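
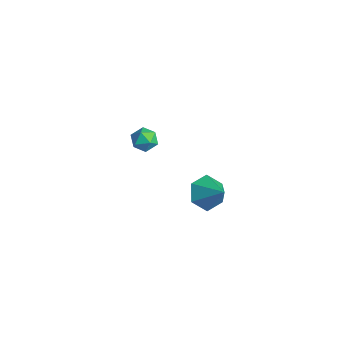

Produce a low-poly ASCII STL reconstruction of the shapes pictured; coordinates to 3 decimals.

solid 
facet normal -0.570 -0.274 0.774
outer loop
vertex -4.224 -2.352 0.156
vertex -4.166 -3.076 -0.057
vertex -3.659 -2.78 0.421
endloop
endfacet
facet normal -0.196 0.316 0.928
outer loop
vertex -4.224 -2.352 0.156
vertex -3.659 -2.78 0.421
vertex -3.525 -2.067 0.207
endloop
endfacet
facet normal -0.365 0.815 0.449
outer loop
vertex -4.224 -2.352 0.156
vertex -3.525 -2.067 0.207
vertex -3.949 -1.921 -0.403
endloop
endfacet
facet normal -0.844 0.536 -0.002
outer loop
vertex -4.224 -2.352 0.156
vertex -3.949 -1.921 -0.403
vertex -4.345 -2.545 -0.566
endloop
endfacet
facet normal -0.970 -0.136 0.199
outer loop
vertex -4.224 -2.352 0.156
vertex -4.345 -2.545 -0.566
vertex -4.166 -3.076 -0.057
endloop
endfacet
facet normal 0.497 0.163 0.853
outer loop
vertex -3.525 -2.067 0.207
vertex -3.659 -2.78 0.421
vertex -3.035 -2.615 0.026
endloop
endfacet
facet normal -0.109 -0.789 0.604
outer loop
vertex -3.659 -2.78 0.421
vertex -4.166 -3.076 -0.057
vertex -3.431 -3.239 -0.137
endloop
endfacet
facet normal -0.756 -0.568 -0.327
outer loop
vertex -4.166 -3.076 -0.057
vertex -4.345 -2.545 -0.566
vertex -3.855 -3.093 -0.747
endloop
endfacet
facet normal -0.551 0.520 -0.653
outer loop
vertex -4.345 -2.545 -0.566
vertex -3.949 -1.921 -0.403
vertex -3.721 -2.38 -0.961
endloop
endfacet
facet normal 0.224 0.972 0.077
outer loop
vertex -3.949 -1.921 -0.403
vertex -3.525 -2.067 0.207
vertex -3.214 -2.084 -0.483
endloop
endfacet
facet normal 0.844 -0.536 0.002
outer loop
vertex -3.156 -2.808 -0.696
vertex -3.035 -2.615 0.026
vertex -3.431 -3.239 -0.137
endloop
endfacet
facet normal 0.365 -0.815 -0.449
outer loop
vertex -3.156 -2.808 -0.696
vertex -3.431 -3.239 -0.137
vertex -3.855 -3.093 -0.747
endloop
endfacet
facet normal 0.196 -0.316 -0.928
outer loop
vertex -3.156 -2.808 -0.696
vertex -3.855 -3.093 -0.747
vertex -3.721 -2.38 -0.961
endloop
endfacet
facet normal 0.570 0.274 -0.774
outer loop
vertex -3.156 -2.808 -0.696
vertex -3.721 -2.38 -0.961
vertex -3.214 -2.084 -0.483
endloop
endfacet
facet normal 0.970 0.136 -0.199
outer loop
vertex -3.156 -2.808 -0.696
vertex -3.214 -2.084 -0.483
vertex -3.035 -2.615 0.026
endloop
endfacet
facet normal 0.551 -0.520 0.653
outer loop
vertex -3.431 -3.239 -0.137
vertex -3.035 -2.615 0.026
vertex -3.659 -2.78 0.421
endloop
endfacet
facet normal -0.224 -0.972 -0.077
outer loop
vertex -3.855 -3.093 -0.747
vertex -3.431 -3.239 -0.137
vertex -4.166 -3.076 -0.057
endloop
endfacet
facet normal -0.497 -0.163 -0.853
outer loop
vertex -3.721 -2.38 -0.961
vertex -3.855 -3.093 -0.747
vertex -4.345 -2.545 -0.566
endloop
endfacet
facet normal 0.109 0.789 -0.604
outer loop
vertex -3.214 -2.084 -0.483
vertex -3.721 -2.38 -0.961
vertex -3.949 -1.921 -0.403
endloop
endfacet
facet normal 0.756 0.568 0.327
outer loop
vertex -3.035 -2.615 0.026
vertex -3.214 -2.084 -0.483
vertex -3.525 -2.067 0.207
endloop
endfacet
facet normal -0.760 -0.168 -0.629
outer loop
vertex 2.857 -2.101 0.26
vertex 2.448 -2.704 0.915
vertex 2.229 -1.749 0.925
endloop
endfacet
facet normal 0.475 0.880 -0.017
outer loop
vertex 2.857 -2.101 0.26
vertex 2.229 -1.749 0.925
vertex 3.572 -2.456 1.845
endloop
endfacet
facet normal -0.760 -0.168 -0.629
outer loop
vertex 2.229 -1.749 0.925
vertex 2.448 -2.704 0.915
vertex 1.82 -2.352 1.58
endloop
endfacet
facet normal -0.055 0.751 0.658
outer loop
vertex 2.229 -1.749 0.925
vertex 1.82 -2.352 1.58
vertex 3.572 -2.456 1.845
endloop
endfacet
facet normal -0.760 -0.168 -0.629
outer loop
vertex 1.82 -2.352 1.58
vertex 2.448 -2.704 0.915
vertex 2.039 -3.307 1.57
endloop
endfacet
facet normal -0.152 -0.045 0.987
outer loop
vertex 1.82 -2.352 1.58
vertex 2.039 -3.307 1.57
vertex 3.572 -2.456 1.845
endloop
endfacet
facet normal -0.760 -0.168 -0.629
outer loop
vertex 2.039 -3.307 1.57
vertex 2.448 -2.704 0.915
vertex 2.667 -3.659 0.905
endloop
endfacet
facet normal 0.281 -0.713 0.642
outer loop
vertex 2.039 -3.307 1.57
vertex 2.667 -3.659 0.905
vertex 3.572 -2.456 1.845
endloop
endfacet
facet normal -0.760 -0.168 -0.629
outer loop
vertex 2.667 -3.659 0.905
vertex 2.448 -2.704 0.915
vertex 3.076 -3.056 0.25
endloop
endfacet
facet normal 0.811 -0.585 -0.032
outer loop
vertex 2.667 -3.659 0.905
vertex 3.076 -3.056 0.25
vertex 3.572 -2.456 1.845
endloop
endfacet
facet normal -0.760 -0.168 -0.629
outer loop
vertex 3.076 -3.056 0.25
vertex 2.448 -2.704 0.915
vertex 2.857 -2.101 0.26
endloop
endfacet
facet normal 0.908 0.212 -0.362
outer loop
vertex 3.076 -3.056 0.25
vertex 2.857 -2.101 0.26
vertex 3.572 -2.456 1.845
endloop
endfacet

endsolid


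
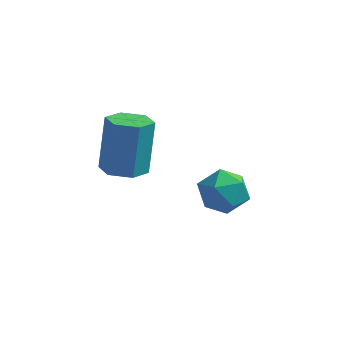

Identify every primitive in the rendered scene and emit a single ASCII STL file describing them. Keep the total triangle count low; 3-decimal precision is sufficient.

solid 
facet normal -0.758 0.392 0.521
outer loop
vertex -1.686 -1.276 0.567
vertex -1.931 -2.02 0.77
vertex -1.404 -1.625 1.24
endloop
endfacet
facet normal -0.198 0.834 0.515
outer loop
vertex -1.686 -1.276 0.567
vertex -1.404 -1.625 1.24
vertex -0.903 -1.209 0.76
endloop
endfacet
facet normal -0.044 0.986 -0.163
outer loop
vertex -1.686 -1.276 0.567
vertex -0.903 -1.209 0.76
vertex -1.121 -1.346 -0.008
endloop
endfacet
facet normal -0.509 0.637 -0.578
outer loop
vertex -1.686 -1.276 0.567
vertex -1.121 -1.346 -0.008
vertex -1.757 -1.848 -0.001
endloop
endfacet
facet normal -0.950 0.271 -0.154
outer loop
vertex -1.686 -1.276 0.567
vertex -1.757 -1.848 -0.001
vertex -1.931 -2.02 0.77
endloop
endfacet
facet normal 0.359 0.486 0.796
outer loop
vertex -0.903 -1.209 0.76
vertex -1.404 -1.625 1.24
vertex -0.663 -1.912 1.081
endloop
endfacet
facet normal -0.547 -0.228 0.805
outer loop
vertex -1.404 -1.625 1.24
vertex -1.931 -2.02 0.77
vertex -1.299 -2.414 1.088
endloop
endfacet
facet normal -0.858 -0.425 -0.288
outer loop
vertex -1.931 -2.02 0.77
vertex -1.757 -1.848 -0.001
vertex -1.517 -2.551 0.32
endloop
endfacet
facet normal -0.144 0.169 -0.975
outer loop
vertex -1.757 -1.848 -0.001
vertex -1.121 -1.346 -0.008
vertex -1.016 -2.135 -0.16
endloop
endfacet
facet normal 0.609 0.732 -0.304
outer loop
vertex -1.121 -1.346 -0.008
vertex -0.903 -1.209 0.76
vertex -0.489 -1.74 0.31
endloop
endfacet
facet normal 0.509 -0.637 0.578
outer loop
vertex -0.734 -2.484 0.513
vertex -0.663 -1.912 1.081
vertex -1.299 -2.414 1.088
endloop
endfacet
facet normal 0.044 -0.986 0.163
outer loop
vertex -0.734 -2.484 0.513
vertex -1.299 -2.414 1.088
vertex -1.517 -2.551 0.32
endloop
endfacet
facet normal 0.198 -0.834 -0.515
outer loop
vertex -0.734 -2.484 0.513
vertex -1.517 -2.551 0.32
vertex -1.016 -2.135 -0.16
endloop
endfacet
facet normal 0.758 -0.392 -0.521
outer loop
vertex -0.734 -2.484 0.513
vertex -1.016 -2.135 -0.16
vertex -0.489 -1.74 0.31
endloop
endfacet
facet normal 0.950 -0.271 0.154
outer loop
vertex -0.734 -2.484 0.513
vertex -0.489 -1.74 0.31
vertex -0.663 -1.912 1.081
endloop
endfacet
facet normal 0.144 -0.169 0.975
outer loop
vertex -1.299 -2.414 1.088
vertex -0.663 -1.912 1.081
vertex -1.404 -1.625 1.24
endloop
endfacet
facet normal -0.609 -0.732 0.304
outer loop
vertex -1.517 -2.551 0.32
vertex -1.299 -2.414 1.088
vertex -1.931 -2.02 0.77
endloop
endfacet
facet normal -0.359 -0.486 -0.796
outer loop
vertex -1.016 -2.135 -0.16
vertex -1.517 -2.551 0.32
vertex -1.757 -1.848 -0.001
endloop
endfacet
facet normal 0.547 0.228 -0.805
outer loop
vertex -0.489 -1.74 0.31
vertex -1.016 -2.135 -0.16
vertex -1.121 -1.346 -0.008
endloop
endfacet
facet normal 0.858 0.425 0.288
outer loop
vertex -0.663 -1.912 1.081
vertex -0.489 -1.74 0.31
vertex -0.903 -1.209 0.76
endloop
endfacet
facet normal 0.003 -0.305 -0.952
outer loop
vertex -2.632 -3.866 2.455
vertex -3.287 -4.001 2.496
vertex -3.082 -3.393 2.302
endloop
endfacet
facet normal 0.741 0.640 -0.202
outer loop
vertex -2.632 -3.866 2.455
vertex -3.082 -3.393 2.302
vertex -2.638 -3.344 4.083
endloop
endfacet
facet normal 0.741 0.640 -0.202
outer loop
vertex -2.638 -3.344 4.083
vertex -3.082 -3.393 2.302
vertex -3.087 -2.872 3.93
endloop
endfacet
facet normal -0.003 0.305 0.952
outer loop
vertex -2.638 -3.344 4.083
vertex -3.087 -2.872 3.93
vertex -3.293 -3.479 4.124
endloop
endfacet
facet normal 0.003 -0.305 -0.952
outer loop
vertex -3.082 -3.393 2.302
vertex -3.287 -4.001 2.496
vertex -3.737 -3.528 2.343
endloop
endfacet
facet normal -0.211 0.931 -0.299
outer loop
vertex -3.082 -3.393 2.302
vertex -3.737 -3.528 2.343
vertex -3.087 -2.872 3.93
endloop
endfacet
facet normal -0.211 0.931 -0.299
outer loop
vertex -3.087 -2.872 3.93
vertex -3.737 -3.528 2.343
vertex -3.742 -3.007 3.971
endloop
endfacet
facet normal -0.003 0.305 0.952
outer loop
vertex -3.087 -2.872 3.93
vertex -3.742 -3.007 3.971
vertex -3.293 -3.479 4.124
endloop
endfacet
facet normal 0.003 -0.305 -0.952
outer loop
vertex -3.737 -3.528 2.343
vertex -3.287 -4.001 2.496
vertex -3.942 -4.136 2.537
endloop
endfacet
facet normal -0.952 0.290 -0.096
outer loop
vertex -3.737 -3.528 2.343
vertex -3.942 -4.136 2.537
vertex -3.742 -3.007 3.971
endloop
endfacet
facet normal -0.952 0.292 -0.097
outer loop
vertex -3.742 -3.007 3.971
vertex -3.942 -4.136 2.537
vertex -3.948 -3.614 4.165
endloop
endfacet
facet normal -0.003 0.305 0.952
outer loop
vertex -3.742 -3.007 3.971
vertex -3.948 -3.614 4.165
vertex -3.293 -3.479 4.124
endloop
endfacet
facet normal 0.003 -0.305 -0.952
outer loop
vertex -3.942 -4.136 2.537
vertex -3.287 -4.001 2.496
vertex -3.493 -4.608 2.69
endloop
endfacet
facet normal -0.741 -0.640 0.202
outer loop
vertex -3.942 -4.136 2.537
vertex -3.493 -4.608 2.69
vertex -3.948 -3.614 4.165
endloop
endfacet
facet normal -0.741 -0.640 0.202
outer loop
vertex -3.948 -3.614 4.165
vertex -3.493 -4.608 2.69
vertex -3.498 -4.087 4.318
endloop
endfacet
facet normal -0.003 0.305 0.952
outer loop
vertex -3.948 -3.614 4.165
vertex -3.498 -4.087 4.318
vertex -3.293 -3.479 4.124
endloop
endfacet
facet normal 0.003 -0.305 -0.952
outer loop
vertex -3.493 -4.608 2.69
vertex -3.287 -4.001 2.496
vertex -2.838 -4.473 2.649
endloop
endfacet
facet normal 0.211 -0.931 0.299
outer loop
vertex -3.493 -4.608 2.69
vertex -2.838 -4.473 2.649
vertex -3.498 -4.087 4.318
endloop
endfacet
facet normal 0.211 -0.931 0.299
outer loop
vertex -3.498 -4.087 4.318
vertex -2.838 -4.473 2.649
vertex -2.843 -3.952 4.277
endloop
endfacet
facet normal -0.003 0.305 0.952
outer loop
vertex -3.498 -4.087 4.318
vertex -2.843 -3.952 4.277
vertex -3.293 -3.479 4.124
endloop
endfacet
facet normal 0.003 -0.305 -0.952
outer loop
vertex -2.838 -4.473 2.649
vertex -3.287 -4.001 2.496
vertex -2.632 -3.866 2.455
endloop
endfacet
facet normal 0.952 -0.292 0.096
outer loop
vertex -2.838 -4.473 2.649
vertex -2.632 -3.866 2.455
vertex -2.843 -3.952 4.277
endloop
endfacet
facet normal 0.952 -0.290 0.097
outer loop
vertex -2.843 -3.952 4.277
vertex -2.632 -3.866 2.455
vertex -2.638 -3.344 4.083
endloop
endfacet
facet normal -0.003 0.305 0.952
outer loop
vertex -2.843 -3.952 4.277
vertex -2.638 -3.344 4.083
vertex -3.293 -3.479 4.124
endloop
endfacet

endsolid


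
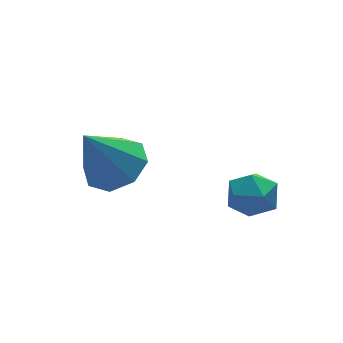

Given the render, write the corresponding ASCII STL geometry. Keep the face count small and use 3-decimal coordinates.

solid 
facet normal 0.484 0.029 -0.875
outer loop
vertex -0.119 0.269 1.537
vertex -0.691 -0.58 1.192
vertex -0.819 0.492 1.157
endloop
endfacet
facet normal -0.007 0.857 0.515
outer loop
vertex -0.119 0.269 1.537
vertex -0.819 0.492 1.157
vertex -1.709 -0.64 3.028
endloop
endfacet
facet normal 0.485 0.029 -0.874
outer loop
vertex -0.819 0.492 1.157
vertex -0.691 -0.58 1.192
vertex -1.443 0.087 0.797
endloop
endfacet
facet normal -0.607 0.774 0.180
outer loop
vertex -0.819 0.492 1.157
vertex -1.443 0.087 0.797
vertex -1.709 -0.64 3.028
endloop
endfacet
facet normal 0.485 0.029 -0.874
outer loop
vertex -1.443 0.087 0.797
vertex -0.691 -0.58 1.192
vertex -1.627 -0.708 0.669
endloop
endfacet
facet normal -0.972 0.231 -0.040
outer loop
vertex -1.443 0.087 0.797
vertex -1.627 -0.708 0.669
vertex -1.709 -0.64 3.028
endloop
endfacet
facet normal 0.485 0.029 -0.874
outer loop
vertex -1.627 -0.708 0.669
vertex -0.691 -0.58 1.192
vertex -1.263 -1.429 0.847
endloop
endfacet
facet normal -0.891 -0.454 -0.018
outer loop
vertex -1.627 -0.708 0.669
vertex -1.263 -1.429 0.847
vertex -1.709 -0.64 3.028
endloop
endfacet
facet normal 0.485 0.029 -0.874
outer loop
vertex -1.263 -1.429 0.847
vertex -0.691 -0.58 1.192
vertex -0.564 -1.652 1.227
endloop
endfacet
facet normal -0.409 -0.882 0.235
outer loop
vertex -1.263 -1.429 0.847
vertex -0.564 -1.652 1.227
vertex -1.709 -0.64 3.028
endloop
endfacet
facet normal 0.485 0.029 -0.874
outer loop
vertex -0.564 -1.652 1.227
vertex -0.691 -0.58 1.192
vertex 0.061 -1.247 1.587
endloop
endfacet
facet normal 0.190 -0.799 0.570
outer loop
vertex -0.564 -1.652 1.227
vertex 0.061 -1.247 1.587
vertex -1.709 -0.64 3.028
endloop
endfacet
facet normal 0.485 0.029 -0.874
outer loop
vertex 0.061 -1.247 1.587
vertex -0.691 -0.58 1.192
vertex 0.245 -0.451 1.715
endloop
endfacet
facet normal 0.556 -0.256 0.791
outer loop
vertex 0.061 -1.247 1.587
vertex 0.245 -0.451 1.715
vertex -1.709 -0.64 3.028
endloop
endfacet
facet normal 0.485 0.029 -0.874
outer loop
vertex 0.245 -0.451 1.715
vertex -0.691 -0.58 1.192
vertex -0.119 0.269 1.537
endloop
endfacet
facet normal 0.475 0.430 0.768
outer loop
vertex 0.245 -0.451 1.715
vertex -0.119 0.269 1.537
vertex -1.709 -0.64 3.028
endloop
endfacet
facet normal -0.941 -0.312 -0.130
outer loop
vertex 1.787 -3.059 0.274
vertex 2.044 -3.893 0.413
vertex 1.784 -3.392 1.093
endloop
endfacet
facet normal -0.927 0.349 0.139
outer loop
vertex 1.787 -3.059 0.274
vertex 1.784 -3.392 1.093
vertex 2.073 -2.569 0.951
endloop
endfacet
facet normal -0.563 0.764 -0.315
outer loop
vertex 1.787 -3.059 0.274
vertex 2.073 -2.569 0.951
vertex 2.511 -2.562 0.184
endloop
endfacet
facet normal -0.353 0.358 -0.864
outer loop
vertex 1.787 -3.059 0.274
vertex 2.511 -2.562 0.184
vertex 2.493 -3.38 -0.148
endloop
endfacet
facet normal -0.587 -0.306 -0.750
outer loop
vertex 1.787 -3.059 0.274
vertex 2.493 -3.38 -0.148
vertex 2.044 -3.893 0.413
endloop
endfacet
facet normal -0.567 0.329 0.755
outer loop
vertex 2.073 -2.569 0.951
vertex 1.784 -3.392 1.093
vertex 2.507 -3.1 1.508
endloop
endfacet
facet normal -0.590 -0.741 0.320
outer loop
vertex 1.784 -3.392 1.093
vertex 2.044 -3.893 0.413
vertex 2.489 -3.918 1.176
endloop
endfacet
facet normal -0.018 -0.731 -0.683
outer loop
vertex 2.044 -3.893 0.413
vertex 2.493 -3.38 -0.148
vertex 2.927 -3.911 0.409
endloop
endfacet
facet normal 0.359 0.344 -0.868
outer loop
vertex 2.493 -3.38 -0.148
vertex 2.511 -2.562 0.184
vertex 3.216 -3.088 0.267
endloop
endfacet
facet normal 0.020 1.000 0.021
outer loop
vertex 2.511 -2.562 0.184
vertex 2.073 -2.569 0.951
vertex 2.956 -2.587 0.947
endloop
endfacet
facet normal 0.353 -0.358 0.864
outer loop
vertex 3.213 -3.421 1.086
vertex 2.507 -3.1 1.508
vertex 2.489 -3.918 1.176
endloop
endfacet
facet normal 0.563 -0.764 0.315
outer loop
vertex 3.213 -3.421 1.086
vertex 2.489 -3.918 1.176
vertex 2.927 -3.911 0.409
endloop
endfacet
facet normal 0.927 -0.349 -0.139
outer loop
vertex 3.213 -3.421 1.086
vertex 2.927 -3.911 0.409
vertex 3.216 -3.088 0.267
endloop
endfacet
facet normal 0.941 0.312 0.130
outer loop
vertex 3.213 -3.421 1.086
vertex 3.216 -3.088 0.267
vertex 2.956 -2.587 0.947
endloop
endfacet
facet normal 0.587 0.306 0.750
outer loop
vertex 3.213 -3.421 1.086
vertex 2.956 -2.587 0.947
vertex 2.507 -3.1 1.508
endloop
endfacet
facet normal -0.359 -0.344 0.868
outer loop
vertex 2.489 -3.918 1.176
vertex 2.507 -3.1 1.508
vertex 1.784 -3.392 1.093
endloop
endfacet
facet normal -0.020 -1.000 -0.021
outer loop
vertex 2.927 -3.911 0.409
vertex 2.489 -3.918 1.176
vertex 2.044 -3.893 0.413
endloop
endfacet
facet normal 0.567 -0.329 -0.755
outer loop
vertex 3.216 -3.088 0.267
vertex 2.927 -3.911 0.409
vertex 2.493 -3.38 -0.148
endloop
endfacet
facet normal 0.590 0.741 -0.320
outer loop
vertex 2.956 -2.587 0.947
vertex 3.216 -3.088 0.267
vertex 2.511 -2.562 0.184
endloop
endfacet
facet normal 0.018 0.731 0.683
outer loop
vertex 2.507 -3.1 1.508
vertex 2.956 -2.587 0.947
vertex 2.073 -2.569 0.951
endloop
endfacet

endsolid


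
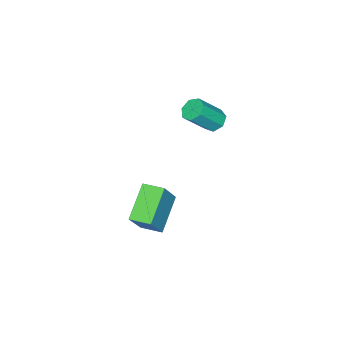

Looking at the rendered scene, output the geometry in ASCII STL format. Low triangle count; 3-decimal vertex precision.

solid 
facet normal -0.564 -0.063 -0.823
outer loop
vertex 2.923 -2.52 -1.044
vertex 2.755 -1.627 -0.997
vertex 4.283 -2.214 -2.0
endloop
endfacet
facet normal 0.185 -0.981 -0.051
outer loop
vertex 5.185 -2.113 -0.683
vertex 2.923 -2.52 -1.044
vertex 4.283 -2.214 -2.0
endloop
endfacet
facet normal -0.564 -0.063 -0.823
outer loop
vertex 4.283 -2.214 -2.0
vertex 2.755 -1.627 -0.997
vertex 4.115 -1.321 -1.953
endloop
endfacet
facet normal 0.805 0.181 -0.565
outer loop
vertex 4.115 -1.321 -1.953
vertex 5.185 -2.113 -0.683
vertex 4.283 -2.214 -2.0
endloop
endfacet
facet normal -0.805 -0.181 0.565
outer loop
vertex 2.923 -2.52 -1.044
vertex 3.657 -1.526 0.32
vertex 2.755 -1.627 -0.997
endloop
endfacet
facet normal 0.185 -0.981 -0.051
outer loop
vertex 3.825 -2.419 0.273
vertex 2.923 -2.52 -1.044
vertex 5.185 -2.113 -0.683
endloop
endfacet
facet normal -0.805 -0.181 0.565
outer loop
vertex 3.825 -2.419 0.273
vertex 3.657 -1.526 0.32
vertex 2.923 -2.52 -1.044
endloop
endfacet
facet normal -0.185 0.981 0.051
outer loop
vertex 2.755 -1.627 -0.997
vertex 3.657 -1.526 0.32
vertex 4.115 -1.321 -1.953
endloop
endfacet
facet normal 0.805 0.181 -0.565
outer loop
vertex 5.017 -1.22 -0.636
vertex 5.185 -2.113 -0.683
vertex 4.115 -1.321 -1.953
endloop
endfacet
facet normal -0.185 0.981 0.051
outer loop
vertex 4.115 -1.321 -1.953
vertex 3.657 -1.526 0.32
vertex 5.017 -1.22 -0.636
endloop
endfacet
facet normal 0.564 0.063 0.823
outer loop
vertex 5.017 -1.22 -0.636
vertex 3.825 -2.419 0.273
vertex 5.185 -2.113 -0.683
endloop
endfacet
facet normal 0.564 0.063 0.823
outer loop
vertex 3.657 -1.526 0.32
vertex 3.825 -2.419 0.273
vertex 5.017 -1.22 -0.636
endloop
endfacet
facet normal -0.586 0.339 -0.736
outer loop
vertex 1.556 -1.097 2.586
vertex 1.228 -0.871 2.951
vertex 1.659 -0.656 2.707
endloop
endfacet
facet normal 0.781 -0.011 -0.625
outer loop
vertex 1.556 -1.097 2.586
vertex 1.659 -0.656 2.707
vertex 2.381 -1.575 3.625
endloop
endfacet
facet normal 0.781 -0.011 -0.625
outer loop
vertex 2.381 -1.575 3.625
vertex 1.659 -0.656 2.707
vertex 2.484 -1.134 3.746
endloop
endfacet
facet normal 0.584 -0.339 0.738
outer loop
vertex 2.381 -1.575 3.625
vertex 2.484 -1.134 3.746
vertex 2.052 -1.349 3.989
endloop
endfacet
facet normal -0.586 0.337 -0.737
outer loop
vertex 1.659 -0.656 2.707
vertex 1.228 -0.871 2.951
vertex 1.437 -0.377 3.011
endloop
endfacet
facet normal 0.659 0.729 -0.188
outer loop
vertex 1.659 -0.656 2.707
vertex 1.437 -0.377 3.011
vertex 2.484 -1.134 3.746
endloop
endfacet
facet normal 0.659 0.729 -0.188
outer loop
vertex 2.484 -1.134 3.746
vertex 1.437 -0.377 3.011
vertex 2.262 -0.855 4.05
endloop
endfacet
facet normal 0.584 -0.339 0.738
outer loop
vertex 2.484 -1.134 3.746
vertex 2.262 -0.855 4.05
vertex 2.052 -1.349 3.989
endloop
endfacet
facet normal -0.585 0.337 -0.737
outer loop
vertex 1.437 -0.377 3.011
vertex 1.228 -0.871 2.951
vertex 1.057 -0.47 3.27
endloop
endfacet
facet normal 0.041 0.920 0.390
outer loop
vertex 1.437 -0.377 3.011
vertex 1.057 -0.47 3.27
vertex 2.262 -0.855 4.05
endloop
endfacet
facet normal 0.041 0.920 0.390
outer loop
vertex 2.262 -0.855 4.05
vertex 1.057 -0.47 3.27
vertex 1.882 -0.948 4.309
endloop
endfacet
facet normal 0.585 -0.340 0.736
outer loop
vertex 2.262 -0.855 4.05
vertex 1.882 -0.948 4.309
vertex 2.052 -1.349 3.989
endloop
endfacet
facet normal -0.584 0.338 -0.738
outer loop
vertex 1.057 -0.47 3.27
vertex 1.228 -0.871 2.951
vertex 0.806 -0.865 3.288
endloop
endfacet
facet normal -0.608 0.417 0.675
outer loop
vertex 1.057 -0.47 3.27
vertex 0.806 -0.865 3.288
vertex 1.882 -0.948 4.309
endloop
endfacet
facet normal -0.608 0.417 0.675
outer loop
vertex 1.882 -0.948 4.309
vertex 0.806 -0.865 3.288
vertex 1.631 -1.343 4.327
endloop
endfacet
facet normal 0.586 -0.339 0.736
outer loop
vertex 1.882 -0.948 4.309
vertex 1.631 -1.343 4.327
vertex 2.052 -1.349 3.989
endloop
endfacet
facet normal -0.584 0.339 -0.738
outer loop
vertex 0.806 -0.865 3.288
vertex 1.228 -0.871 2.951
vertex 0.872 -1.265 3.052
endloop
endfacet
facet normal -0.799 -0.398 0.451
outer loop
vertex 0.806 -0.865 3.288
vertex 0.872 -1.265 3.052
vertex 1.631 -1.343 4.327
endloop
endfacet
facet normal -0.799 -0.398 0.451
outer loop
vertex 1.631 -1.343 4.327
vertex 0.872 -1.265 3.052
vertex 1.697 -1.743 4.091
endloop
endfacet
facet normal 0.586 -0.338 0.736
outer loop
vertex 1.631 -1.343 4.327
vertex 1.697 -1.743 4.091
vertex 2.052 -1.349 3.989
endloop
endfacet
facet normal -0.585 0.340 -0.736
outer loop
vertex 0.872 -1.265 3.052
vertex 1.228 -0.871 2.951
vertex 1.206 -1.368 2.739
endloop
endfacet
facet normal -0.388 -0.915 -0.113
outer loop
vertex 0.872 -1.265 3.052
vertex 1.206 -1.368 2.739
vertex 1.697 -1.743 4.091
endloop
endfacet
facet normal -0.386 -0.915 -0.114
outer loop
vertex 1.697 -1.743 4.091
vertex 1.206 -1.368 2.739
vertex 2.031 -1.845 3.778
endloop
endfacet
facet normal 0.587 -0.338 0.736
outer loop
vertex 1.697 -1.743 4.091
vertex 2.031 -1.845 3.778
vertex 2.052 -1.349 3.989
endloop
endfacet
facet normal -0.585 0.340 -0.736
outer loop
vertex 1.206 -1.368 2.739
vertex 1.228 -0.871 2.951
vertex 1.556 -1.097 2.586
endloop
endfacet
facet normal 0.316 -0.742 -0.591
outer loop
vertex 1.206 -1.368 2.739
vertex 1.556 -1.097 2.586
vertex 2.031 -1.845 3.778
endloop
endfacet
facet normal 0.314 -0.743 -0.591
outer loop
vertex 2.031 -1.845 3.778
vertex 1.556 -1.097 2.586
vertex 2.381 -1.575 3.625
endloop
endfacet
facet normal 0.584 -0.339 0.738
outer loop
vertex 2.031 -1.845 3.778
vertex 2.381 -1.575 3.625
vertex 2.052 -1.349 3.989
endloop
endfacet

endsolid


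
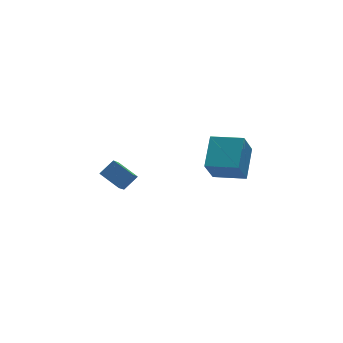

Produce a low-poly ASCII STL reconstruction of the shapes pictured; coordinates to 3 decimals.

solid 
facet normal -0.424 -0.300 0.855
outer loop
vertex 3.037 -3.144 3.665
vertex 1.831 -2.087 3.438
vertex 2.118 -4.382 2.775
endloop
endfacet
facet normal 0.744 -0.653 0.140
outer loop
vertex 2.809 -3.893 1.382
vertex 3.037 -3.144 3.665
vertex 2.118 -4.382 2.775
endloop
endfacet
facet normal -0.424 -0.300 0.855
outer loop
vertex 2.118 -4.382 2.775
vertex 1.831 -2.087 3.438
vertex 0.912 -3.325 2.548
endloop
endfacet
facet normal -0.516 -0.696 -0.500
outer loop
vertex 0.912 -3.325 2.548
vertex 2.809 -3.893 1.382
vertex 2.118 -4.382 2.775
endloop
endfacet
facet normal 0.516 0.696 0.500
outer loop
vertex 3.037 -3.144 3.665
vertex 2.522 -1.598 2.045
vertex 1.831 -2.087 3.438
endloop
endfacet
facet normal 0.744 -0.653 0.140
outer loop
vertex 3.728 -2.655 2.272
vertex 3.037 -3.144 3.665
vertex 2.809 -3.893 1.382
endloop
endfacet
facet normal 0.516 0.696 0.500
outer loop
vertex 3.728 -2.655 2.272
vertex 2.522 -1.598 2.045
vertex 3.037 -3.144 3.665
endloop
endfacet
facet normal -0.744 0.653 -0.140
outer loop
vertex 1.831 -2.087 3.438
vertex 2.522 -1.598 2.045
vertex 0.912 -3.325 2.548
endloop
endfacet
facet normal -0.516 -0.696 -0.500
outer loop
vertex 1.603 -2.836 1.155
vertex 2.809 -3.893 1.382
vertex 0.912 -3.325 2.548
endloop
endfacet
facet normal -0.744 0.653 -0.140
outer loop
vertex 0.912 -3.325 2.548
vertex 2.522 -1.598 2.045
vertex 1.603 -2.836 1.155
endloop
endfacet
facet normal 0.424 0.300 -0.855
outer loop
vertex 1.603 -2.836 1.155
vertex 3.728 -2.655 2.272
vertex 2.809 -3.893 1.382
endloop
endfacet
facet normal 0.424 0.300 -0.855
outer loop
vertex 2.522 -1.598 2.045
vertex 3.728 -2.655 2.272
vertex 1.603 -2.836 1.155
endloop
endfacet
facet normal -0.797 -0.131 -0.590
outer loop
vertex -1.362 1.204 -1.65
vertex -1.934 2.195 -1.098
vertex -0.551 2.433 -3.018
endloop
endfacet
facet normal 0.450 -0.780 -0.435
outer loop
vertex 0.254 2.565 -2.422
vertex -1.362 1.204 -1.65
vertex -0.551 2.433 -3.018
endloop
endfacet
facet normal -0.797 -0.131 -0.590
outer loop
vertex -0.551 2.433 -3.018
vertex -1.934 2.195 -1.098
vertex -1.123 3.424 -2.466
endloop
endfacet
facet normal 0.403 0.612 -0.680
outer loop
vertex -1.123 3.424 -2.466
vertex 0.254 2.565 -2.422
vertex -0.551 2.433 -3.018
endloop
endfacet
facet normal -0.403 -0.612 0.680
outer loop
vertex -1.362 1.204 -1.65
vertex -1.129 2.327 -0.502
vertex -1.934 2.195 -1.098
endloop
endfacet
facet normal 0.450 -0.780 -0.435
outer loop
vertex -0.557 1.336 -1.054
vertex -1.362 1.204 -1.65
vertex 0.254 2.565 -2.422
endloop
endfacet
facet normal -0.403 -0.612 0.680
outer loop
vertex -0.557 1.336 -1.054
vertex -1.129 2.327 -0.502
vertex -1.362 1.204 -1.65
endloop
endfacet
facet normal -0.450 0.780 0.435
outer loop
vertex -1.934 2.195 -1.098
vertex -1.129 2.327 -0.502
vertex -1.123 3.424 -2.466
endloop
endfacet
facet normal 0.403 0.612 -0.680
outer loop
vertex -0.318 3.556 -1.87
vertex 0.254 2.565 -2.422
vertex -1.123 3.424 -2.466
endloop
endfacet
facet normal -0.450 0.780 0.435
outer loop
vertex -1.123 3.424 -2.466
vertex -1.129 2.327 -0.502
vertex -0.318 3.556 -1.87
endloop
endfacet
facet normal 0.797 0.131 0.590
outer loop
vertex -0.318 3.556 -1.87
vertex -0.557 1.336 -1.054
vertex 0.254 2.565 -2.422
endloop
endfacet
facet normal 0.797 0.131 0.590
outer loop
vertex -1.129 2.327 -0.502
vertex -0.557 1.336 -1.054
vertex -0.318 3.556 -1.87
endloop
endfacet

endsolid


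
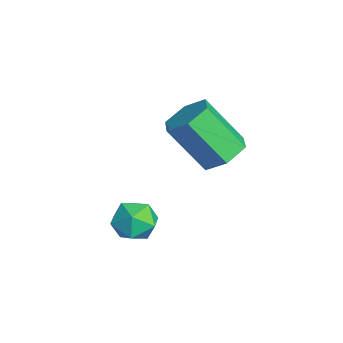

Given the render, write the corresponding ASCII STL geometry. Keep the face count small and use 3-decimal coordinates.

solid 
facet normal 0.272 0.551 -0.789
outer loop
vertex -0.934 0.897 0.981
vertex -1.357 0.303 0.42
vertex -1.819 1.021 0.762
endloop
endfacet
facet normal -0.025 0.823 0.567
outer loop
vertex -0.934 0.897 0.981
vertex -1.819 1.021 0.762
vertex -1.5 -0.249 2.621
endloop
endfacet
facet normal -0.024 0.824 0.567
outer loop
vertex -1.5 -0.249 2.621
vertex -1.819 1.021 0.762
vertex -2.385 -0.125 2.403
endloop
endfacet
facet normal -0.272 -0.552 0.789
outer loop
vertex -1.5 -0.249 2.621
vertex -2.385 -0.125 2.403
vertex -1.923 -0.843 2.06
endloop
endfacet
facet normal 0.273 0.551 -0.788
outer loop
vertex -1.819 1.021 0.762
vertex -1.357 0.303 0.42
vertex -2.242 0.428 0.201
endloop
endfacet
facet normal -0.845 0.529 0.078
outer loop
vertex -1.819 1.021 0.762
vertex -2.242 0.428 0.201
vertex -2.385 -0.125 2.403
endloop
endfacet
facet normal -0.845 0.528 0.078
outer loop
vertex -2.385 -0.125 2.403
vertex -2.242 0.428 0.201
vertex -2.808 -0.719 1.841
endloop
endfacet
facet normal -0.272 -0.552 0.788
outer loop
vertex -2.385 -0.125 2.403
vertex -2.808 -0.719 1.841
vertex -1.923 -0.843 2.06
endloop
endfacet
facet normal 0.273 0.551 -0.789
outer loop
vertex -2.242 0.428 0.201
vertex -1.357 0.303 0.42
vertex -1.78 -0.291 -0.141
endloop
endfacet
facet normal -0.821 -0.295 -0.489
outer loop
vertex -2.242 0.428 0.201
vertex -1.78 -0.291 -0.141
vertex -2.808 -0.719 1.841
endloop
endfacet
facet normal -0.821 -0.295 -0.489
outer loop
vertex -2.808 -0.719 1.841
vertex -1.78 -0.291 -0.141
vertex -2.346 -1.437 1.499
endloop
endfacet
facet normal -0.272 -0.551 0.789
outer loop
vertex -2.808 -0.719 1.841
vertex -2.346 -1.437 1.499
vertex -1.923 -0.843 2.06
endloop
endfacet
facet normal 0.272 0.552 -0.789
outer loop
vertex -1.78 -0.291 -0.141
vertex -1.357 0.303 0.42
vertex -0.895 -0.415 0.077
endloop
endfacet
facet normal 0.024 -0.823 -0.567
outer loop
vertex -1.78 -0.291 -0.141
vertex -0.895 -0.415 0.077
vertex -2.346 -1.437 1.499
endloop
endfacet
facet normal 0.025 -0.824 -0.567
outer loop
vertex -2.346 -1.437 1.499
vertex -0.895 -0.415 0.077
vertex -1.461 -1.561 1.718
endloop
endfacet
facet normal -0.272 -0.551 0.789
outer loop
vertex -2.346 -1.437 1.499
vertex -1.461 -1.561 1.718
vertex -1.923 -0.843 2.06
endloop
endfacet
facet normal 0.272 0.552 -0.788
outer loop
vertex -0.895 -0.415 0.077
vertex -1.357 0.303 0.42
vertex -0.472 0.179 0.639
endloop
endfacet
facet normal 0.845 -0.529 -0.078
outer loop
vertex -0.895 -0.415 0.077
vertex -0.472 0.179 0.639
vertex -1.461 -1.561 1.718
endloop
endfacet
facet normal 0.845 -0.529 -0.078
outer loop
vertex -1.461 -1.561 1.718
vertex -0.472 0.179 0.639
vertex -1.038 -0.968 2.279
endloop
endfacet
facet normal -0.273 -0.551 0.788
outer loop
vertex -1.461 -1.561 1.718
vertex -1.038 -0.968 2.279
vertex -1.923 -0.843 2.06
endloop
endfacet
facet normal 0.272 0.551 -0.789
outer loop
vertex -0.472 0.179 0.639
vertex -1.357 0.303 0.42
vertex -0.934 0.897 0.981
endloop
endfacet
facet normal 0.821 0.295 0.489
outer loop
vertex -0.472 0.179 0.639
vertex -0.934 0.897 0.981
vertex -1.038 -0.968 2.279
endloop
endfacet
facet normal 0.821 0.295 0.489
outer loop
vertex -1.038 -0.968 2.279
vertex -0.934 0.897 0.981
vertex -1.5 -0.249 2.621
endloop
endfacet
facet normal -0.273 -0.551 0.789
outer loop
vertex -1.038 -0.968 2.279
vertex -1.5 -0.249 2.621
vertex -1.923 -0.843 2.06
endloop
endfacet
facet normal -0.520 0.764 0.381
outer loop
vertex -1.071 -1.922 -2.199
vertex -1.657 -2.489 -1.861
vertex -0.953 -2.247 -1.387
endloop
endfacet
facet normal 0.176 0.922 0.344
outer loop
vertex -1.071 -1.922 -2.199
vertex -0.953 -2.247 -1.387
vertex -0.266 -2.173 -1.937
endloop
endfacet
facet normal 0.379 0.862 -0.337
outer loop
vertex -1.071 -1.922 -2.199
vertex -0.266 -2.173 -1.937
vertex -0.545 -2.369 -2.751
endloop
endfacet
facet normal -0.191 0.666 -0.721
outer loop
vertex -1.071 -1.922 -2.199
vertex -0.545 -2.369 -2.751
vertex -1.406 -2.565 -2.704
endloop
endfacet
facet normal -0.746 0.606 -0.277
outer loop
vertex -1.071 -1.922 -2.199
vertex -1.406 -2.565 -2.704
vertex -1.657 -2.489 -1.861
endloop
endfacet
facet normal 0.533 0.438 0.724
outer loop
vertex -0.266 -2.173 -1.937
vertex -0.953 -2.247 -1.387
vertex -0.354 -2.895 -1.436
endloop
endfacet
facet normal -0.591 0.182 0.786
outer loop
vertex -0.953 -2.247 -1.387
vertex -1.657 -2.489 -1.861
vertex -1.215 -3.091 -1.389
endloop
endfacet
facet normal -0.957 -0.076 -0.278
outer loop
vertex -1.657 -2.489 -1.861
vertex -1.406 -2.565 -2.704
vertex -1.494 -3.287 -2.203
endloop
endfacet
facet normal -0.059 0.021 -0.998
outer loop
vertex -1.406 -2.565 -2.704
vertex -0.545 -2.369 -2.751
vertex -0.807 -3.213 -2.753
endloop
endfacet
facet normal 0.862 0.338 -0.377
outer loop
vertex -0.545 -2.369 -2.751
vertex -0.266 -2.173 -1.937
vertex -0.103 -2.971 -2.279
endloop
endfacet
facet normal 0.191 -0.666 0.721
outer loop
vertex -0.689 -3.538 -1.941
vertex -0.354 -2.895 -1.436
vertex -1.215 -3.091 -1.389
endloop
endfacet
facet normal -0.379 -0.862 0.337
outer loop
vertex -0.689 -3.538 -1.941
vertex -1.215 -3.091 -1.389
vertex -1.494 -3.287 -2.203
endloop
endfacet
facet normal -0.176 -0.922 -0.344
outer loop
vertex -0.689 -3.538 -1.941
vertex -1.494 -3.287 -2.203
vertex -0.807 -3.213 -2.753
endloop
endfacet
facet normal 0.520 -0.764 -0.381
outer loop
vertex -0.689 -3.538 -1.941
vertex -0.807 -3.213 -2.753
vertex -0.103 -2.971 -2.279
endloop
endfacet
facet normal 0.746 -0.606 0.277
outer loop
vertex -0.689 -3.538 -1.941
vertex -0.103 -2.971 -2.279
vertex -0.354 -2.895 -1.436
endloop
endfacet
facet normal 0.059 -0.021 0.998
outer loop
vertex -1.215 -3.091 -1.389
vertex -0.354 -2.895 -1.436
vertex -0.953 -2.247 -1.387
endloop
endfacet
facet normal -0.862 -0.338 0.377
outer loop
vertex -1.494 -3.287 -2.203
vertex -1.215 -3.091 -1.389
vertex -1.657 -2.489 -1.861
endloop
endfacet
facet normal -0.533 -0.438 -0.724
outer loop
vertex -0.807 -3.213 -2.753
vertex -1.494 -3.287 -2.203
vertex -1.406 -2.565 -2.704
endloop
endfacet
facet normal 0.591 -0.182 -0.786
outer loop
vertex -0.103 -2.971 -2.279
vertex -0.807 -3.213 -2.753
vertex -0.545 -2.369 -2.751
endloop
endfacet
facet normal 0.957 0.076 0.278
outer loop
vertex -0.354 -2.895 -1.436
vertex -0.103 -2.971 -2.279
vertex -0.266 -2.173 -1.937
endloop
endfacet

endsolid


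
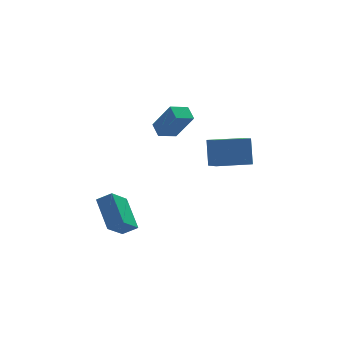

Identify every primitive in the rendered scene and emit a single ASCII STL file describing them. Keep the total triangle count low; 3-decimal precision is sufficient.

solid 
facet normal -0.915 -0.270 0.299
outer loop
vertex -0.316 -1.222 3.079
vertex -0.423 -0.367 3.524
vertex -1.107 -0.433 1.372
endloop
endfacet
facet normal 0.109 -0.882 -0.458
outer loop
vertex -0.017 -0.113 1.016
vertex -0.316 -1.222 3.079
vertex -1.107 -0.433 1.372
endloop
endfacet
facet normal -0.915 -0.269 0.299
outer loop
vertex -1.107 -0.433 1.372
vertex -0.423 -0.367 3.524
vertex -1.213 0.422 1.817
endloop
endfacet
facet normal -0.387 0.387 -0.837
outer loop
vertex -1.213 0.422 1.817
vertex -0.017 -0.113 1.016
vertex -1.107 -0.433 1.372
endloop
endfacet
facet normal 0.387 -0.387 0.837
outer loop
vertex -0.316 -1.222 3.079
vertex 0.667 -0.047 3.168
vertex -0.423 -0.367 3.524
endloop
endfacet
facet normal 0.109 -0.882 -0.458
outer loop
vertex 0.773 -0.902 2.723
vertex -0.316 -1.222 3.079
vertex -0.017 -0.113 1.016
endloop
endfacet
facet normal 0.387 -0.387 0.837
outer loop
vertex 0.773 -0.902 2.723
vertex 0.667 -0.047 3.168
vertex -0.316 -1.222 3.079
endloop
endfacet
facet normal -0.109 0.882 0.458
outer loop
vertex -0.423 -0.367 3.524
vertex 0.667 -0.047 3.168
vertex -1.213 0.422 1.817
endloop
endfacet
facet normal -0.387 0.387 -0.837
outer loop
vertex -0.124 0.742 1.461
vertex -0.017 -0.113 1.016
vertex -1.213 0.422 1.817
endloop
endfacet
facet normal -0.109 0.882 0.458
outer loop
vertex -1.213 0.422 1.817
vertex 0.667 -0.047 3.168
vertex -0.124 0.742 1.461
endloop
endfacet
facet normal 0.915 0.270 -0.299
outer loop
vertex -0.124 0.742 1.461
vertex 0.773 -0.902 2.723
vertex -0.017 -0.113 1.016
endloop
endfacet
facet normal 0.915 0.269 -0.300
outer loop
vertex 0.667 -0.047 3.168
vertex 0.773 -0.902 2.723
vertex -0.124 0.742 1.461
endloop
endfacet
facet normal -0.993 -0.053 0.108
outer loop
vertex 1.963 -0.825 0.783
vertex 1.84 0.31 0.204
vertex 1.835 -1.643 -0.793
endloop
endfacet
facet normal 0.096 -0.887 0.452
outer loop
vertex 3.96 -1.53 -1.024
vertex 1.963 -0.825 0.783
vertex 1.835 -1.643 -0.793
endloop
endfacet
facet normal -0.993 -0.053 0.108
outer loop
vertex 1.835 -1.643 -0.793
vertex 1.84 0.31 0.204
vertex 1.712 -0.507 -1.372
endloop
endfacet
facet normal -0.072 -0.459 -0.885
outer loop
vertex 1.712 -0.507 -1.372
vertex 3.96 -1.53 -1.024
vertex 1.835 -1.643 -0.793
endloop
endfacet
facet normal 0.072 0.459 0.885
outer loop
vertex 1.963 -0.825 0.783
vertex 3.965 0.423 -0.027
vertex 1.84 0.31 0.204
endloop
endfacet
facet normal 0.096 -0.887 0.452
outer loop
vertex 4.088 -0.713 0.552
vertex 1.963 -0.825 0.783
vertex 3.96 -1.53 -1.024
endloop
endfacet
facet normal 0.072 0.459 0.885
outer loop
vertex 4.088 -0.713 0.552
vertex 3.965 0.423 -0.027
vertex 1.963 -0.825 0.783
endloop
endfacet
facet normal -0.096 0.887 -0.452
outer loop
vertex 1.84 0.31 0.204
vertex 3.965 0.423 -0.027
vertex 1.712 -0.507 -1.372
endloop
endfacet
facet normal -0.072 -0.459 -0.885
outer loop
vertex 3.837 -0.395 -1.603
vertex 3.96 -1.53 -1.024
vertex 1.712 -0.507 -1.372
endloop
endfacet
facet normal -0.096 0.887 -0.452
outer loop
vertex 1.712 -0.507 -1.372
vertex 3.965 0.423 -0.027
vertex 3.837 -0.395 -1.603
endloop
endfacet
facet normal 0.993 0.053 -0.108
outer loop
vertex 3.837 -0.395 -1.603
vertex 4.088 -0.713 0.552
vertex 3.96 -1.53 -1.024
endloop
endfacet
facet normal 0.993 0.053 -0.108
outer loop
vertex 3.965 0.423 -0.027
vertex 4.088 -0.713 0.552
vertex 3.837 -0.395 -1.603
endloop
endfacet
facet normal -0.809 0.267 -0.523
outer loop
vertex -4.804 -3.933 -3.301
vertex -4.996 -2.125 -2.081
vertex -3.793 -3.068 -4.423
endloop
endfacet
facet normal 0.088 -0.826 -0.557
outer loop
vertex -2.984 -3.335 -3.899
vertex -4.804 -3.933 -3.301
vertex -3.793 -3.068 -4.423
endloop
endfacet
facet normal -0.809 0.267 -0.523
outer loop
vertex -3.793 -3.068 -4.423
vertex -4.996 -2.125 -2.081
vertex -3.985 -1.26 -3.202
endloop
endfacet
facet normal 0.581 0.497 -0.644
outer loop
vertex -3.985 -1.26 -3.202
vertex -2.984 -3.335 -3.899
vertex -3.793 -3.068 -4.423
endloop
endfacet
facet normal -0.581 -0.497 0.644
outer loop
vertex -4.804 -3.933 -3.301
vertex -4.187 -2.392 -1.557
vertex -4.996 -2.125 -2.081
endloop
endfacet
facet normal 0.088 -0.825 -0.558
outer loop
vertex -3.995 -4.2 -2.778
vertex -4.804 -3.933 -3.301
vertex -2.984 -3.335 -3.899
endloop
endfacet
facet normal -0.581 -0.497 0.645
outer loop
vertex -3.995 -4.2 -2.778
vertex -4.187 -2.392 -1.557
vertex -4.804 -3.933 -3.301
endloop
endfacet
facet normal -0.088 0.826 0.557
outer loop
vertex -4.996 -2.125 -2.081
vertex -4.187 -2.392 -1.557
vertex -3.985 -1.26 -3.202
endloop
endfacet
facet normal 0.581 0.497 -0.645
outer loop
vertex -3.176 -1.527 -2.679
vertex -2.984 -3.335 -3.899
vertex -3.985 -1.26 -3.202
endloop
endfacet
facet normal -0.088 0.826 0.557
outer loop
vertex -3.985 -1.26 -3.202
vertex -4.187 -2.392 -1.557
vertex -3.176 -1.527 -2.679
endloop
endfacet
facet normal 0.809 -0.267 0.523
outer loop
vertex -3.176 -1.527 -2.679
vertex -3.995 -4.2 -2.778
vertex -2.984 -3.335 -3.899
endloop
endfacet
facet normal 0.809 -0.267 0.523
outer loop
vertex -4.187 -2.392 -1.557
vertex -3.995 -4.2 -2.778
vertex -3.176 -1.527 -2.679
endloop
endfacet

endsolid


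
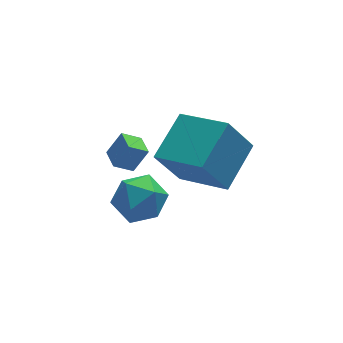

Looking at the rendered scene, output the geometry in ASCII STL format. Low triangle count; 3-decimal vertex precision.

solid 
facet normal 0.196 0.063 0.979
outer loop
vertex 0.039 -0.488 4.0
vertex -0.839 -0.843 4.199
vertex -0.089 -1.443 4.087
endloop
endfacet
facet normal 0.794 -0.051 0.606
outer loop
vertex 0.039 -0.488 4.0
vertex -0.089 -1.443 4.087
vertex 0.472 -1.092 3.381
endloop
endfacet
facet normal 0.866 0.481 0.136
outer loop
vertex 0.039 -0.488 4.0
vertex 0.472 -1.092 3.381
vertex 0.069 -0.275 3.057
endloop
endfacet
facet normal 0.313 0.924 0.219
outer loop
vertex 0.039 -0.488 4.0
vertex 0.069 -0.275 3.057
vertex -0.741 -0.12 3.563
endloop
endfacet
facet normal -0.101 0.665 0.740
outer loop
vertex 0.039 -0.488 4.0
vertex -0.741 -0.12 3.563
vertex -0.839 -0.843 4.199
endloop
endfacet
facet normal 0.713 -0.659 0.239
outer loop
vertex 0.472 -1.092 3.381
vertex -0.089 -1.443 4.087
vertex -0.139 -1.82 3.197
endloop
endfacet
facet normal -0.254 -0.475 0.843
outer loop
vertex -0.089 -1.443 4.087
vertex -0.839 -0.843 4.199
vertex -0.949 -1.665 3.703
endloop
endfacet
facet normal -0.735 0.501 0.457
outer loop
vertex -0.839 -0.843 4.199
vertex -0.741 -0.12 3.563
vertex -1.352 -0.848 3.379
endloop
endfacet
facet normal -0.065 0.920 -0.386
outer loop
vertex -0.741 -0.12 3.563
vertex 0.069 -0.275 3.057
vertex -0.791 -0.497 2.673
endloop
endfacet
facet normal 0.830 0.203 -0.520
outer loop
vertex 0.069 -0.275 3.057
vertex 0.472 -1.092 3.381
vertex -0.041 -1.097 2.561
endloop
endfacet
facet normal -0.313 -0.924 -0.219
outer loop
vertex -0.919 -1.452 2.76
vertex -0.139 -1.82 3.197
vertex -0.949 -1.665 3.703
endloop
endfacet
facet normal -0.866 -0.481 -0.136
outer loop
vertex -0.919 -1.452 2.76
vertex -0.949 -1.665 3.703
vertex -1.352 -0.848 3.379
endloop
endfacet
facet normal -0.794 0.051 -0.606
outer loop
vertex -0.919 -1.452 2.76
vertex -1.352 -0.848 3.379
vertex -0.791 -0.497 2.673
endloop
endfacet
facet normal -0.196 -0.063 -0.979
outer loop
vertex -0.919 -1.452 2.76
vertex -0.791 -0.497 2.673
vertex -0.041 -1.097 2.561
endloop
endfacet
facet normal 0.101 -0.665 -0.740
outer loop
vertex -0.919 -1.452 2.76
vertex -0.041 -1.097 2.561
vertex -0.139 -1.82 3.197
endloop
endfacet
facet normal 0.065 -0.920 0.386
outer loop
vertex -0.949 -1.665 3.703
vertex -0.139 -1.82 3.197
vertex -0.089 -1.443 4.087
endloop
endfacet
facet normal -0.830 -0.203 0.520
outer loop
vertex -1.352 -0.848 3.379
vertex -0.949 -1.665 3.703
vertex -0.839 -0.843 4.199
endloop
endfacet
facet normal -0.713 0.659 -0.239
outer loop
vertex -0.791 -0.497 2.673
vertex -1.352 -0.848 3.379
vertex -0.741 -0.12 3.563
endloop
endfacet
facet normal 0.254 0.475 -0.843
outer loop
vertex -0.041 -1.097 2.561
vertex -0.791 -0.497 2.673
vertex 0.069 -0.275 3.057
endloop
endfacet
facet normal 0.735 -0.501 -0.457
outer loop
vertex -0.139 -1.82 3.197
vertex -0.041 -1.097 2.561
vertex 0.472 -1.092 3.381
endloop
endfacet
facet normal -0.680 -0.623 -0.387
outer loop
vertex 1.858 -0.307 3.548
vertex 0.772 1.296 2.875
vertex 2.736 -0.338 2.057
endloop
endfacet
facet normal 0.530 -0.782 0.328
outer loop
vertex 4.048 0.864 2.805
vertex 1.858 -0.307 3.548
vertex 2.736 -0.338 2.057
endloop
endfacet
facet normal -0.680 -0.623 -0.387
outer loop
vertex 2.736 -0.338 2.057
vertex 0.772 1.296 2.875
vertex 1.65 1.265 1.384
endloop
endfacet
facet normal 0.507 -0.018 -0.861
outer loop
vertex 1.65 1.265 1.384
vertex 4.048 0.864 2.805
vertex 2.736 -0.338 2.057
endloop
endfacet
facet normal -0.507 0.018 0.861
outer loop
vertex 1.858 -0.307 3.548
vertex 2.084 2.498 3.623
vertex 0.772 1.296 2.875
endloop
endfacet
facet normal 0.530 -0.782 0.328
outer loop
vertex 3.17 0.895 4.296
vertex 1.858 -0.307 3.548
vertex 4.048 0.864 2.805
endloop
endfacet
facet normal -0.507 0.018 0.861
outer loop
vertex 3.17 0.895 4.296
vertex 2.084 2.498 3.623
vertex 1.858 -0.307 3.548
endloop
endfacet
facet normal -0.530 0.782 -0.328
outer loop
vertex 0.772 1.296 2.875
vertex 2.084 2.498 3.623
vertex 1.65 1.265 1.384
endloop
endfacet
facet normal 0.507 -0.018 -0.861
outer loop
vertex 2.962 2.467 2.132
vertex 4.048 0.864 2.805
vertex 1.65 1.265 1.384
endloop
endfacet
facet normal -0.530 0.782 -0.328
outer loop
vertex 1.65 1.265 1.384
vertex 2.084 2.498 3.623
vertex 2.962 2.467 2.132
endloop
endfacet
facet normal 0.680 0.623 0.387
outer loop
vertex 2.962 2.467 2.132
vertex 3.17 0.895 4.296
vertex 4.048 0.864 2.805
endloop
endfacet
facet normal 0.680 0.623 0.387
outer loop
vertex 2.084 2.498 3.623
vertex 3.17 0.895 4.296
vertex 2.962 2.467 2.132
endloop
endfacet
facet normal -0.829 0.072 0.554
outer loop
vertex 0.293 2.467 2.427
vertex 0.314 3.314 2.349
vertex -0.265 2.404 1.6
endloop
endfacet
facet normal -0.024 -0.995 0.092
outer loop
vertex 0.406 2.346 1.151
vertex 0.293 2.467 2.427
vertex -0.265 2.404 1.6
endloop
endfacet
facet normal -0.829 0.071 0.555
outer loop
vertex -0.265 2.404 1.6
vertex 0.314 3.314 2.349
vertex -0.245 3.251 1.522
endloop
endfacet
facet normal -0.559 -0.063 -0.827
outer loop
vertex -0.245 3.251 1.522
vertex 0.406 2.346 1.151
vertex -0.265 2.404 1.6
endloop
endfacet
facet normal 0.559 0.062 0.827
outer loop
vertex 0.293 2.467 2.427
vertex 0.985 3.256 1.9
vertex 0.314 3.314 2.349
endloop
endfacet
facet normal -0.024 -0.995 0.092
outer loop
vertex 0.965 2.409 1.978
vertex 0.293 2.467 2.427
vertex 0.406 2.346 1.151
endloop
endfacet
facet normal 0.558 0.063 0.827
outer loop
vertex 0.965 2.409 1.978
vertex 0.985 3.256 1.9
vertex 0.293 2.467 2.427
endloop
endfacet
facet normal 0.024 0.995 -0.092
outer loop
vertex 0.314 3.314 2.349
vertex 0.985 3.256 1.9
vertex -0.245 3.251 1.522
endloop
endfacet
facet normal -0.558 -0.062 -0.827
outer loop
vertex 0.427 3.193 1.073
vertex 0.406 2.346 1.151
vertex -0.245 3.251 1.522
endloop
endfacet
facet normal 0.024 0.995 -0.092
outer loop
vertex -0.245 3.251 1.522
vertex 0.985 3.256 1.9
vertex 0.427 3.193 1.073
endloop
endfacet
facet normal 0.829 -0.072 -0.555
outer loop
vertex 0.427 3.193 1.073
vertex 0.965 2.409 1.978
vertex 0.406 2.346 1.151
endloop
endfacet
facet normal 0.829 -0.071 -0.554
outer loop
vertex 0.985 3.256 1.9
vertex 0.965 2.409 1.978
vertex 0.427 3.193 1.073
endloop
endfacet

endsolid


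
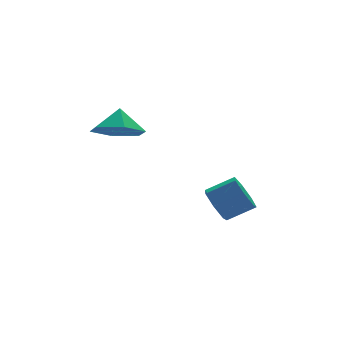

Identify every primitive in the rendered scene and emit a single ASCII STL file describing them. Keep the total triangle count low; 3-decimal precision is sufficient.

solid 
facet normal -0.271 -0.516 -0.813
outer loop
vertex -0.569 1.936 -0.07
vertex -1.492 1.672 0.405
vertex -1.428 2.564 -0.182
endloop
endfacet
facet normal 0.582 0.810 0.078
outer loop
vertex -0.569 1.936 -0.07
vertex -1.428 2.564 -0.182
vertex -1.188 2.248 1.315
endloop
endfacet
facet normal -0.270 -0.516 -0.813
outer loop
vertex -1.428 2.564 -0.182
vertex -1.492 1.672 0.405
vertex -2.35 2.3 0.292
endloop
endfacet
facet normal -0.158 0.961 0.228
outer loop
vertex -1.428 2.564 -0.182
vertex -2.35 2.3 0.292
vertex -1.188 2.248 1.315
endloop
endfacet
facet normal -0.270 -0.515 -0.813
outer loop
vertex -2.35 2.3 0.292
vertex -1.492 1.672 0.405
vertex -2.414 1.407 0.879
endloop
endfacet
facet normal -0.567 0.480 0.669
outer loop
vertex -2.35 2.3 0.292
vertex -2.414 1.407 0.879
vertex -1.188 2.248 1.315
endloop
endfacet
facet normal -0.270 -0.515 -0.814
outer loop
vertex -2.414 1.407 0.879
vertex -1.492 1.672 0.405
vertex -1.555 0.779 0.991
endloop
endfacet
facet normal -0.237 -0.153 0.960
outer loop
vertex -2.414 1.407 0.879
vertex -1.555 0.779 0.991
vertex -1.188 2.248 1.315
endloop
endfacet
facet normal -0.271 -0.515 -0.813
outer loop
vertex -1.555 0.779 0.991
vertex -1.492 1.672 0.405
vertex -0.633 1.043 0.517
endloop
endfacet
facet normal 0.503 -0.304 0.809
outer loop
vertex -1.555 0.779 0.991
vertex -0.633 1.043 0.517
vertex -1.188 2.248 1.315
endloop
endfacet
facet normal -0.271 -0.515 -0.813
outer loop
vertex -0.633 1.043 0.517
vertex -1.492 1.672 0.405
vertex -0.569 1.936 -0.07
endloop
endfacet
facet normal 0.913 0.177 0.368
outer loop
vertex -0.633 1.043 0.517
vertex -0.569 1.936 -0.07
vertex -1.188 2.248 1.315
endloop
endfacet
facet normal -0.843 0.224 -0.489
outer loop
vertex 2.594 1.022 -4.665
vertex 2.257 1.325 -3.946
vertex 2.709 1.739 -4.535
endloop
endfacet
facet normal 0.516 0.072 -0.854
outer loop
vertex 2.594 1.022 -4.665
vertex 2.709 1.739 -4.535
vertex 3.681 0.732 -4.033
endloop
endfacet
facet normal 0.516 0.072 -0.854
outer loop
vertex 3.681 0.732 -4.033
vertex 2.709 1.739 -4.535
vertex 3.796 1.449 -3.903
endloop
endfacet
facet normal 0.842 -0.224 0.490
outer loop
vertex 3.681 0.732 -4.033
vertex 3.796 1.449 -3.903
vertex 3.343 1.035 -3.314
endloop
endfacet
facet normal -0.843 0.225 -0.489
outer loop
vertex 2.709 1.739 -4.535
vertex 2.257 1.325 -3.946
vertex 2.484 2.144 -3.961
endloop
endfacet
facet normal 0.444 0.805 -0.394
outer loop
vertex 2.709 1.739 -4.535
vertex 2.484 2.144 -3.961
vertex 3.796 1.449 -3.903
endloop
endfacet
facet normal 0.444 0.805 -0.393
outer loop
vertex 3.796 1.449 -3.903
vertex 2.484 2.144 -3.961
vertex 3.57 1.854 -3.329
endloop
endfacet
facet normal 0.842 -0.224 0.490
outer loop
vertex 3.796 1.449 -3.903
vertex 3.57 1.854 -3.329
vertex 3.343 1.035 -3.314
endloop
endfacet
facet normal -0.842 0.224 -0.490
outer loop
vertex 2.484 2.144 -3.961
vertex 2.257 1.325 -3.946
vertex 2.087 1.932 -3.376
endloop
endfacet
facet normal 0.037 0.931 0.363
outer loop
vertex 2.484 2.144 -3.961
vertex 2.087 1.932 -3.376
vertex 3.57 1.854 -3.329
endloop
endfacet
facet normal 0.038 0.932 0.361
outer loop
vertex 3.57 1.854 -3.329
vertex 2.087 1.932 -3.376
vertex 3.174 1.643 -2.744
endloop
endfacet
facet normal 0.843 -0.225 0.489
outer loop
vertex 3.57 1.854 -3.329
vertex 3.174 1.643 -2.744
vertex 3.343 1.035 -3.314
endloop
endfacet
facet normal -0.842 0.225 -0.490
outer loop
vertex 2.087 1.932 -3.376
vertex 2.257 1.325 -3.946
vertex 1.818 1.264 -3.22
endloop
endfacet
facet normal -0.397 0.357 0.846
outer loop
vertex 2.087 1.932 -3.376
vertex 1.818 1.264 -3.22
vertex 3.174 1.643 -2.744
endloop
endfacet
facet normal -0.397 0.357 0.846
outer loop
vertex 3.174 1.643 -2.744
vertex 1.818 1.264 -3.22
vertex 2.905 0.974 -2.588
endloop
endfacet
facet normal 0.843 -0.225 0.489
outer loop
vertex 3.174 1.643 -2.744
vertex 2.905 0.974 -2.588
vertex 3.343 1.035 -3.314
endloop
endfacet
facet normal -0.842 0.225 -0.490
outer loop
vertex 1.818 1.264 -3.22
vertex 2.257 1.325 -3.946
vertex 1.879 0.641 -3.611
endloop
endfacet
facet normal -0.532 -0.487 0.692
outer loop
vertex 1.818 1.264 -3.22
vertex 1.879 0.641 -3.611
vertex 2.905 0.974 -2.588
endloop
endfacet
facet normal -0.532 -0.487 0.692
outer loop
vertex 2.905 0.974 -2.588
vertex 1.879 0.641 -3.611
vertex 2.966 0.351 -2.979
endloop
endfacet
facet normal 0.843 -0.225 0.489
outer loop
vertex 2.905 0.974 -2.588
vertex 2.966 0.351 -2.979
vertex 3.343 1.035 -3.314
endloop
endfacet
facet normal -0.842 0.225 -0.491
outer loop
vertex 1.879 0.641 -3.611
vertex 2.257 1.325 -3.946
vertex 2.225 0.533 -4.254
endloop
endfacet
facet normal -0.267 -0.963 0.018
outer loop
vertex 1.879 0.641 -3.611
vertex 2.225 0.533 -4.254
vertex 2.966 0.351 -2.979
endloop
endfacet
facet normal -0.268 -0.963 0.018
outer loop
vertex 2.966 0.351 -2.979
vertex 2.225 0.533 -4.254
vertex 3.311 0.243 -3.622
endloop
endfacet
facet normal 0.842 -0.224 0.490
outer loop
vertex 2.966 0.351 -2.979
vertex 3.311 0.243 -3.622
vertex 3.343 1.035 -3.314
endloop
endfacet
facet normal -0.843 0.224 -0.490
outer loop
vertex 2.225 0.533 -4.254
vertex 2.257 1.325 -3.946
vertex 2.594 1.022 -4.665
endloop
endfacet
facet normal 0.200 -0.714 -0.671
outer loop
vertex 2.225 0.533 -4.254
vertex 2.594 1.022 -4.665
vertex 3.311 0.243 -3.622
endloop
endfacet
facet normal 0.199 -0.714 -0.671
outer loop
vertex 3.311 0.243 -3.622
vertex 2.594 1.022 -4.665
vertex 3.681 0.732 -4.033
endloop
endfacet
facet normal 0.842 -0.225 0.491
outer loop
vertex 3.311 0.243 -3.622
vertex 3.681 0.732 -4.033
vertex 3.343 1.035 -3.314
endloop
endfacet

endsolid


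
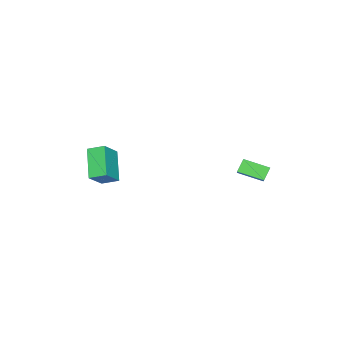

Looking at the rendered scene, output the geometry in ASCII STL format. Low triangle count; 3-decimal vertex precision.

solid 
facet normal -0.611 -0.431 0.665
outer loop
vertex 1.9 -4.93 1.214
vertex 1.628 -3.939 1.606
vertex 0.719 -4.847 0.183
endloop
endfacet
facet normal 0.248 -0.901 -0.356
outer loop
vertex 2.032 -3.921 -1.246
vertex 1.9 -4.93 1.214
vertex 0.719 -4.847 0.183
endloop
endfacet
facet normal -0.611 -0.430 0.665
outer loop
vertex 0.719 -4.847 0.183
vertex 1.628 -3.939 1.606
vertex 0.447 -3.855 0.575
endloop
endfacet
facet normal -0.752 0.053 -0.657
outer loop
vertex 0.447 -3.855 0.575
vertex 2.032 -3.921 -1.246
vertex 0.719 -4.847 0.183
endloop
endfacet
facet normal 0.752 -0.053 0.657
outer loop
vertex 1.9 -4.93 1.214
vertex 2.941 -3.013 0.177
vertex 1.628 -3.939 1.606
endloop
endfacet
facet normal 0.247 -0.901 -0.356
outer loop
vertex 3.213 -4.005 -0.215
vertex 1.9 -4.93 1.214
vertex 2.032 -3.921 -1.246
endloop
endfacet
facet normal 0.752 -0.053 0.657
outer loop
vertex 3.213 -4.005 -0.215
vertex 2.941 -3.013 0.177
vertex 1.9 -4.93 1.214
endloop
endfacet
facet normal -0.247 0.901 0.357
outer loop
vertex 1.628 -3.939 1.606
vertex 2.941 -3.013 0.177
vertex 0.447 -3.855 0.575
endloop
endfacet
facet normal -0.752 0.053 -0.657
outer loop
vertex 1.76 -2.93 -0.854
vertex 2.032 -3.921 -1.246
vertex 0.447 -3.855 0.575
endloop
endfacet
facet normal -0.247 0.901 0.356
outer loop
vertex 0.447 -3.855 0.575
vertex 2.941 -3.013 0.177
vertex 1.76 -2.93 -0.854
endloop
endfacet
facet normal 0.611 0.431 -0.665
outer loop
vertex 1.76 -2.93 -0.854
vertex 3.213 -4.005 -0.215
vertex 2.032 -3.921 -1.246
endloop
endfacet
facet normal 0.611 0.430 -0.665
outer loop
vertex 2.941 -3.013 0.177
vertex 3.213 -4.005 -0.215
vertex 1.76 -2.93 -0.854
endloop
endfacet
facet normal -0.642 0.068 0.764
outer loop
vertex -1.899 2.969 0.77
vertex -2.318 4.436 0.287
vertex -2.706 2.528 0.131
endloop
endfacet
facet normal 0.262 -0.917 0.302
outer loop
vertex -2.102 2.464 -0.587
vertex -1.899 2.969 0.77
vertex -2.706 2.528 0.131
endloop
endfacet
facet normal -0.642 0.068 0.764
outer loop
vertex -2.706 2.528 0.131
vertex -2.318 4.436 0.287
vertex -3.125 3.995 -0.352
endloop
endfacet
facet normal -0.720 -0.394 -0.571
outer loop
vertex -3.125 3.995 -0.352
vertex -2.102 2.464 -0.587
vertex -2.706 2.528 0.131
endloop
endfacet
facet normal 0.720 0.394 0.571
outer loop
vertex -1.899 2.969 0.77
vertex -1.714 4.372 -0.431
vertex -2.318 4.436 0.287
endloop
endfacet
facet normal 0.262 -0.917 0.302
outer loop
vertex -1.295 2.905 0.052
vertex -1.899 2.969 0.77
vertex -2.102 2.464 -0.587
endloop
endfacet
facet normal 0.720 0.394 0.571
outer loop
vertex -1.295 2.905 0.052
vertex -1.714 4.372 -0.431
vertex -1.899 2.969 0.77
endloop
endfacet
facet normal -0.262 0.917 -0.302
outer loop
vertex -2.318 4.436 0.287
vertex -1.714 4.372 -0.431
vertex -3.125 3.995 -0.352
endloop
endfacet
facet normal -0.720 -0.394 -0.571
outer loop
vertex -2.521 3.931 -1.07
vertex -2.102 2.464 -0.587
vertex -3.125 3.995 -0.352
endloop
endfacet
facet normal -0.262 0.917 -0.302
outer loop
vertex -3.125 3.995 -0.352
vertex -1.714 4.372 -0.431
vertex -2.521 3.931 -1.07
endloop
endfacet
facet normal 0.642 -0.068 -0.764
outer loop
vertex -2.521 3.931 -1.07
vertex -1.295 2.905 0.052
vertex -2.102 2.464 -0.587
endloop
endfacet
facet normal 0.642 -0.068 -0.764
outer loop
vertex -1.714 4.372 -0.431
vertex -1.295 2.905 0.052
vertex -2.521 3.931 -1.07
endloop
endfacet

endsolid


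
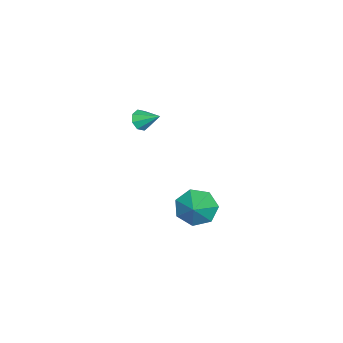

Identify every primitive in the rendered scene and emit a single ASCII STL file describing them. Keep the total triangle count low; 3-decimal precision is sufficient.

solid 
facet normal -0.187 -0.820 -0.541
outer loop
vertex -0.403 -1.319 2.658
vertex -0.582 -1.011 2.253
vertex -0.102 -1.214 2.395
endloop
endfacet
facet normal 0.677 -0.127 0.725
outer loop
vertex -0.403 -1.319 2.658
vertex -0.102 -1.214 2.395
vertex -0.378 -0.109 2.847
endloop
endfacet
facet normal -0.187 -0.821 -0.540
outer loop
vertex -0.102 -1.214 2.395
vertex -0.582 -1.011 2.253
vertex -0.083 -0.99 2.048
endloop
endfacet
facet normal 0.971 0.175 0.166
outer loop
vertex -0.102 -1.214 2.395
vertex -0.083 -0.99 2.048
vertex -0.378 -0.109 2.847
endloop
endfacet
facet normal -0.188 -0.820 -0.540
outer loop
vertex -0.083 -0.99 2.048
vertex -0.582 -1.011 2.253
vertex -0.356 -0.778 1.821
endloop
endfacet
facet normal 0.740 0.571 -0.356
outer loop
vertex -0.083 -0.99 2.048
vertex -0.356 -0.778 1.821
vertex -0.378 -0.109 2.847
endloop
endfacet
facet normal -0.186 -0.821 -0.540
outer loop
vertex -0.356 -0.778 1.821
vertex -0.582 -1.011 2.253
vertex -0.762 -0.703 1.847
endloop
endfacet
facet normal 0.119 0.833 -0.541
outer loop
vertex -0.356 -0.778 1.821
vertex -0.762 -0.703 1.847
vertex -0.378 -0.109 2.847
endloop
endfacet
facet normal -0.184 -0.821 -0.541
outer loop
vertex -0.762 -0.703 1.847
vertex -0.582 -1.011 2.253
vertex -1.062 -0.809 2.11
endloop
endfacet
facet normal -0.526 0.804 -0.276
outer loop
vertex -0.762 -0.703 1.847
vertex -1.062 -0.809 2.11
vertex -0.378 -0.109 2.847
endloop
endfacet
facet normal -0.185 -0.821 -0.540
outer loop
vertex -1.062 -0.809 2.11
vertex -0.582 -1.011 2.253
vertex -1.081 -1.033 2.457
endloop
endfacet
facet normal -0.817 0.504 0.280
outer loop
vertex -1.062 -0.809 2.11
vertex -1.081 -1.033 2.457
vertex -0.378 -0.109 2.847
endloop
endfacet
facet normal -0.185 -0.821 -0.541
outer loop
vertex -1.081 -1.033 2.457
vertex -0.582 -1.011 2.253
vertex -0.808 -1.244 2.684
endloop
endfacet
facet normal -0.586 0.107 0.803
outer loop
vertex -1.081 -1.033 2.457
vertex -0.808 -1.244 2.684
vertex -0.378 -0.109 2.847
endloop
endfacet
facet normal -0.187 -0.820 -0.541
outer loop
vertex -0.808 -1.244 2.684
vertex -0.582 -1.011 2.253
vertex -0.403 -1.319 2.658
endloop
endfacet
facet normal 0.035 -0.155 0.987
outer loop
vertex -0.808 -1.244 2.684
vertex -0.403 -1.319 2.658
vertex -0.378 -0.109 2.847
endloop
endfacet
facet normal -0.816 -0.189 -0.546
outer loop
vertex -0.823 1.145 -4.072
vertex -1.348 1.125 -3.281
vertex -1.146 1.867 -3.839
endloop
endfacet
facet normal 0.801 0.476 -0.364
outer loop
vertex -0.823 1.145 -4.072
vertex -1.146 1.867 -3.839
vertex -0.272 1.375 -2.559
endloop
endfacet
facet normal -0.816 -0.189 -0.546
outer loop
vertex -1.146 1.867 -3.839
vertex -1.348 1.125 -3.281
vertex -1.621 2.031 -3.186
endloop
endfacet
facet normal 0.410 0.909 0.070
outer loop
vertex -1.146 1.867 -3.839
vertex -1.621 2.031 -3.186
vertex -0.272 1.375 -2.559
endloop
endfacet
facet normal -0.816 -0.189 -0.546
outer loop
vertex -1.621 2.031 -3.186
vertex -1.348 1.125 -3.281
vertex -1.891 1.513 -2.604
endloop
endfacet
facet normal 0.044 0.736 0.676
outer loop
vertex -1.621 2.031 -3.186
vertex -1.891 1.513 -2.604
vertex -0.272 1.375 -2.559
endloop
endfacet
facet normal -0.816 -0.188 -0.547
outer loop
vertex -1.891 1.513 -2.604
vertex -1.348 1.125 -3.281
vertex -1.753 0.703 -2.532
endloop
endfacet
facet normal -0.020 0.085 0.996
outer loop
vertex -1.891 1.513 -2.604
vertex -1.753 0.703 -2.532
vertex -0.272 1.375 -2.559
endloop
endfacet
facet normal -0.816 -0.188 -0.547
outer loop
vertex -1.753 0.703 -2.532
vertex -1.348 1.125 -3.281
vertex -1.31 0.212 -3.024
endloop
endfacet
facet normal 0.265 -0.553 0.790
outer loop
vertex -1.753 0.703 -2.532
vertex -1.31 0.212 -3.024
vertex -0.272 1.375 -2.559
endloop
endfacet
facet normal -0.816 -0.188 -0.547
outer loop
vertex -1.31 0.212 -3.024
vertex -1.348 1.125 -3.281
vertex -0.896 0.408 -3.709
endloop
endfacet
facet normal 0.685 -0.697 0.214
outer loop
vertex -1.31 0.212 -3.024
vertex -0.896 0.408 -3.709
vertex -0.272 1.375 -2.559
endloop
endfacet
facet normal -0.816 -0.188 -0.546
outer loop
vertex -0.896 0.408 -3.709
vertex -1.348 1.125 -3.281
vertex -0.823 1.145 -4.072
endloop
endfacet
facet normal 0.923 -0.239 -0.300
outer loop
vertex -0.896 0.408 -3.709
vertex -0.823 1.145 -4.072
vertex -0.272 1.375 -2.559
endloop
endfacet

endsolid


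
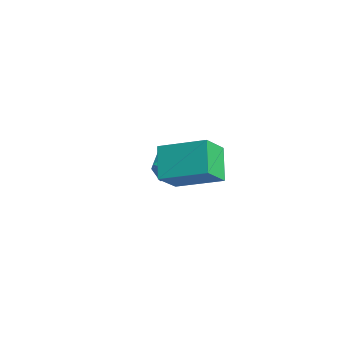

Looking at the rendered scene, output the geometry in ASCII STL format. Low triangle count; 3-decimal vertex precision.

solid 
facet normal -0.543 0.825 -0.157
outer loop
vertex -3.933 3.24 -2.031
vertex -4.727 2.729 -1.97
vertex -4.356 3.121 -1.193
endloop
endfacet
facet normal 0.070 0.982 0.175
outer loop
vertex -3.933 3.24 -2.031
vertex -4.356 3.121 -1.193
vertex -3.413 3.066 -1.26
endloop
endfacet
facet normal 0.606 0.759 -0.238
outer loop
vertex -3.933 3.24 -2.031
vertex -3.413 3.066 -1.26
vertex -3.202 2.641 -2.079
endloop
endfacet
facet normal 0.326 0.464 -0.823
outer loop
vertex -3.933 3.24 -2.031
vertex -3.202 2.641 -2.079
vertex -4.014 2.433 -2.518
endloop
endfacet
facet normal -0.384 0.505 -0.773
outer loop
vertex -3.933 3.24 -2.031
vertex -4.014 2.433 -2.518
vertex -4.727 2.729 -1.97
endloop
endfacet
facet normal 0.092 0.612 0.785
outer loop
vertex -3.413 3.066 -1.26
vertex -4.356 3.121 -1.193
vertex -3.886 2.447 -0.722
endloop
endfacet
facet normal -0.900 0.358 0.249
outer loop
vertex -4.356 3.121 -1.193
vertex -4.727 2.729 -1.97
vertex -4.698 2.239 -1.161
endloop
endfacet
facet normal -0.642 -0.160 -0.749
outer loop
vertex -4.727 2.729 -1.97
vertex -4.014 2.433 -2.518
vertex -4.487 1.814 -1.98
endloop
endfacet
facet normal 0.508 -0.227 -0.831
outer loop
vertex -4.014 2.433 -2.518
vertex -3.202 2.641 -2.079
vertex -3.544 1.759 -2.047
endloop
endfacet
facet normal 0.961 0.251 0.117
outer loop
vertex -3.202 2.641 -2.079
vertex -3.413 3.066 -1.26
vertex -3.173 2.151 -1.27
endloop
endfacet
facet normal -0.326 -0.464 0.823
outer loop
vertex -3.967 1.64 -1.209
vertex -3.886 2.447 -0.722
vertex -4.698 2.239 -1.161
endloop
endfacet
facet normal -0.606 -0.759 0.238
outer loop
vertex -3.967 1.64 -1.209
vertex -4.698 2.239 -1.161
vertex -4.487 1.814 -1.98
endloop
endfacet
facet normal -0.070 -0.982 -0.175
outer loop
vertex -3.967 1.64 -1.209
vertex -4.487 1.814 -1.98
vertex -3.544 1.759 -2.047
endloop
endfacet
facet normal 0.543 -0.825 0.157
outer loop
vertex -3.967 1.64 -1.209
vertex -3.544 1.759 -2.047
vertex -3.173 2.151 -1.27
endloop
endfacet
facet normal 0.384 -0.505 0.773
outer loop
vertex -3.967 1.64 -1.209
vertex -3.173 2.151 -1.27
vertex -3.886 2.447 -0.722
endloop
endfacet
facet normal -0.508 0.227 0.831
outer loop
vertex -4.698 2.239 -1.161
vertex -3.886 2.447 -0.722
vertex -4.356 3.121 -1.193
endloop
endfacet
facet normal -0.961 -0.251 -0.117
outer loop
vertex -4.487 1.814 -1.98
vertex -4.698 2.239 -1.161
vertex -4.727 2.729 -1.97
endloop
endfacet
facet normal -0.092 -0.612 -0.785
outer loop
vertex -3.544 1.759 -2.047
vertex -4.487 1.814 -1.98
vertex -4.014 2.433 -2.518
endloop
endfacet
facet normal 0.900 -0.358 -0.249
outer loop
vertex -3.173 2.151 -1.27
vertex -3.544 1.759 -2.047
vertex -3.202 2.641 -2.079
endloop
endfacet
facet normal 0.642 0.160 0.749
outer loop
vertex -3.886 2.447 -0.722
vertex -3.173 2.151 -1.27
vertex -3.413 3.066 -1.26
endloop
endfacet
facet normal -0.611 -0.698 -0.374
outer loop
vertex 0.753 -0.468 2.338
vertex -0.448 0.109 3.223
vertex 0.361 0.497 1.177
endloop
endfacet
facet normal 0.751 -0.361 -0.553
outer loop
vertex 1.668 1.991 1.977
vertex 0.753 -0.468 2.338
vertex 0.361 0.497 1.177
endloop
endfacet
facet normal -0.611 -0.698 -0.374
outer loop
vertex 0.361 0.497 1.177
vertex -0.448 0.109 3.223
vertex -0.84 1.074 2.062
endloop
endfacet
facet normal -0.251 0.619 -0.744
outer loop
vertex -0.84 1.074 2.062
vertex 1.668 1.991 1.977
vertex 0.361 0.497 1.177
endloop
endfacet
facet normal 0.251 -0.619 0.744
outer loop
vertex 0.753 -0.468 2.338
vertex 0.859 1.603 4.023
vertex -0.448 0.109 3.223
endloop
endfacet
facet normal 0.751 -0.361 -0.553
outer loop
vertex 2.06 1.026 3.138
vertex 0.753 -0.468 2.338
vertex 1.668 1.991 1.977
endloop
endfacet
facet normal 0.251 -0.619 0.744
outer loop
vertex 2.06 1.026 3.138
vertex 0.859 1.603 4.023
vertex 0.753 -0.468 2.338
endloop
endfacet
facet normal -0.751 0.361 0.553
outer loop
vertex -0.448 0.109 3.223
vertex 0.859 1.603 4.023
vertex -0.84 1.074 2.062
endloop
endfacet
facet normal -0.251 0.619 -0.744
outer loop
vertex 0.467 2.568 2.862
vertex 1.668 1.991 1.977
vertex -0.84 1.074 2.062
endloop
endfacet
facet normal -0.751 0.361 0.553
outer loop
vertex -0.84 1.074 2.062
vertex 0.859 1.603 4.023
vertex 0.467 2.568 2.862
endloop
endfacet
facet normal 0.611 0.698 0.374
outer loop
vertex 0.467 2.568 2.862
vertex 2.06 1.026 3.138
vertex 1.668 1.991 1.977
endloop
endfacet
facet normal 0.611 0.698 0.374
outer loop
vertex 0.859 1.603 4.023
vertex 2.06 1.026 3.138
vertex 0.467 2.568 2.862
endloop
endfacet

endsolid


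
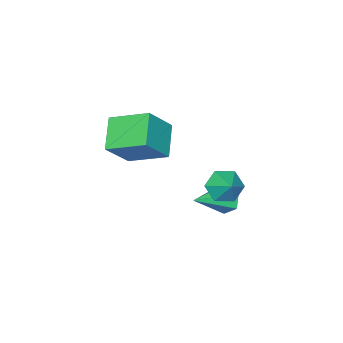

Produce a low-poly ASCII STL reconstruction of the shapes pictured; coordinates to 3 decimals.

solid 
facet normal -0.418 -0.680 -0.602
outer loop
vertex 3.853 3.53 -1.147
vertex 3.11 3.491 -0.588
vertex 3.132 4.1 -1.291
endloop
endfacet
facet normal 0.623 0.701 -0.346
outer loop
vertex 3.853 3.53 -1.147
vertex 3.132 4.1 -1.291
vertex 3.65 4.369 0.188
endloop
endfacet
facet normal -0.418 -0.680 -0.602
outer loop
vertex 3.132 4.1 -1.291
vertex 3.11 3.491 -0.588
vertex 2.39 4.061 -0.732
endloop
endfacet
facet normal -0.147 0.981 -0.127
outer loop
vertex 3.132 4.1 -1.291
vertex 2.39 4.061 -0.732
vertex 3.65 4.369 0.188
endloop
endfacet
facet normal -0.418 -0.680 -0.602
outer loop
vertex 2.39 4.061 -0.732
vertex 3.11 3.491 -0.588
vertex 2.368 3.452 -0.029
endloop
endfacet
facet normal -0.549 0.640 0.537
outer loop
vertex 2.39 4.061 -0.732
vertex 2.368 3.452 -0.029
vertex 3.65 4.369 0.188
endloop
endfacet
facet normal -0.417 -0.681 -0.602
outer loop
vertex 2.368 3.452 -0.029
vertex 3.11 3.491 -0.588
vertex 3.089 2.883 0.115
endloop
endfacet
facet normal -0.181 0.020 0.983
outer loop
vertex 2.368 3.452 -0.029
vertex 3.089 2.883 0.115
vertex 3.65 4.369 0.188
endloop
endfacet
facet normal -0.418 -0.681 -0.601
outer loop
vertex 3.089 2.883 0.115
vertex 3.11 3.491 -0.588
vertex 3.831 2.921 -0.444
endloop
endfacet
facet normal 0.589 -0.260 0.765
outer loop
vertex 3.089 2.883 0.115
vertex 3.831 2.921 -0.444
vertex 3.65 4.369 0.188
endloop
endfacet
facet normal -0.418 -0.680 -0.602
outer loop
vertex 3.831 2.921 -0.444
vertex 3.11 3.491 -0.588
vertex 3.853 3.53 -1.147
endloop
endfacet
facet normal 0.992 0.080 0.100
outer loop
vertex 3.831 2.921 -0.444
vertex 3.853 3.53 -1.147
vertex 3.65 4.369 0.188
endloop
endfacet
facet normal -0.900 0.140 -0.413
outer loop
vertex 2.276 2.779 -3.462
vertex 1.901 2.559 -2.719
vertex 2.1 3.382 -2.874
endloop
endfacet
facet normal 0.660 0.614 -0.432
outer loop
vertex 2.276 2.779 -3.462
vertex 2.1 3.382 -2.874
vertex 3.819 2.261 -1.841
endloop
endfacet
facet normal -0.900 0.140 -0.412
outer loop
vertex 2.1 3.382 -2.874
vertex 1.901 2.559 -2.719
vertex 1.726 3.162 -2.131
endloop
endfacet
facet normal 0.312 0.857 0.411
outer loop
vertex 2.1 3.382 -2.874
vertex 1.726 3.162 -2.131
vertex 3.819 2.261 -1.841
endloop
endfacet
facet normal -0.900 0.141 -0.412
outer loop
vertex 1.726 3.162 -2.131
vertex 1.901 2.559 -2.719
vertex 1.527 2.34 -1.977
endloop
endfacet
facet normal -0.051 0.196 0.979
outer loop
vertex 1.726 3.162 -2.131
vertex 1.527 2.34 -1.977
vertex 3.819 2.261 -1.841
endloop
endfacet
facet normal -0.900 0.140 -0.412
outer loop
vertex 1.527 2.34 -1.977
vertex 1.901 2.559 -2.719
vertex 1.702 1.737 -2.564
endloop
endfacet
facet normal -0.066 -0.706 0.705
outer loop
vertex 1.527 2.34 -1.977
vertex 1.702 1.737 -2.564
vertex 3.819 2.261 -1.841
endloop
endfacet
facet normal -0.900 0.140 -0.413
outer loop
vertex 1.702 1.737 -2.564
vertex 1.901 2.559 -2.719
vertex 2.077 1.957 -3.307
endloop
endfacet
facet normal 0.282 -0.949 -0.139
outer loop
vertex 1.702 1.737 -2.564
vertex 2.077 1.957 -3.307
vertex 3.819 2.261 -1.841
endloop
endfacet
facet normal -0.900 0.140 -0.413
outer loop
vertex 2.077 1.957 -3.307
vertex 1.901 2.559 -2.719
vertex 2.276 2.779 -3.462
endloop
endfacet
facet normal 0.645 -0.290 -0.707
outer loop
vertex 2.077 1.957 -3.307
vertex 2.276 2.779 -3.462
vertex 3.819 2.261 -1.841
endloop
endfacet
facet normal -0.658 0.085 -0.748
outer loop
vertex 1.386 -1.235 0.202
vertex 2.667 -0.267 -0.814
vertex 2.125 -3.119 -0.661
endloop
endfacet
facet normal -0.674 -0.509 0.535
outer loop
vertex 3.473 -3.293 0.874
vertex 1.386 -1.235 0.202
vertex 2.125 -3.119 -0.661
endloop
endfacet
facet normal -0.658 0.085 -0.748
outer loop
vertex 2.125 -3.119 -0.661
vertex 2.667 -0.267 -0.814
vertex 3.406 -2.151 -1.677
endloop
endfacet
facet normal 0.336 -0.856 -0.392
outer loop
vertex 3.406 -2.151 -1.677
vertex 3.473 -3.293 0.874
vertex 2.125 -3.119 -0.661
endloop
endfacet
facet normal -0.336 0.856 0.392
outer loop
vertex 1.386 -1.235 0.202
vertex 4.015 -0.441 0.721
vertex 2.667 -0.267 -0.814
endloop
endfacet
facet normal -0.674 -0.509 0.535
outer loop
vertex 2.734 -1.409 1.737
vertex 1.386 -1.235 0.202
vertex 3.473 -3.293 0.874
endloop
endfacet
facet normal -0.336 0.856 0.392
outer loop
vertex 2.734 -1.409 1.737
vertex 4.015 -0.441 0.721
vertex 1.386 -1.235 0.202
endloop
endfacet
facet normal 0.674 0.509 -0.535
outer loop
vertex 2.667 -0.267 -0.814
vertex 4.015 -0.441 0.721
vertex 3.406 -2.151 -1.677
endloop
endfacet
facet normal 0.336 -0.856 -0.392
outer loop
vertex 4.754 -2.325 -0.142
vertex 3.473 -3.293 0.874
vertex 3.406 -2.151 -1.677
endloop
endfacet
facet normal 0.674 0.509 -0.535
outer loop
vertex 3.406 -2.151 -1.677
vertex 4.015 -0.441 0.721
vertex 4.754 -2.325 -0.142
endloop
endfacet
facet normal 0.658 -0.085 0.748
outer loop
vertex 4.754 -2.325 -0.142
vertex 2.734 -1.409 1.737
vertex 3.473 -3.293 0.874
endloop
endfacet
facet normal 0.658 -0.085 0.748
outer loop
vertex 4.015 -0.441 0.721
vertex 2.734 -1.409 1.737
vertex 4.754 -2.325 -0.142
endloop
endfacet

endsolid
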